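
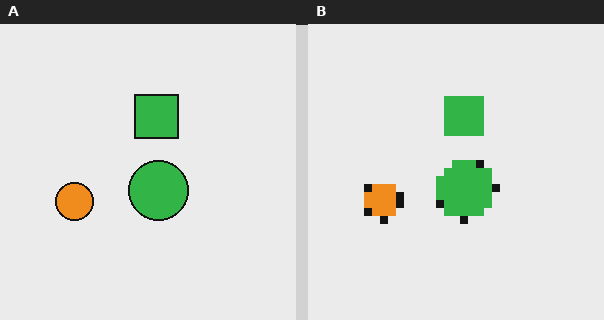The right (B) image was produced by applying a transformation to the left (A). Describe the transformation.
The image was pixelated into visible square blocks.

Shapes are reduced to large square blocks; fine edges and outlines are lost — a downscale-then-upscale (mosaic) effect.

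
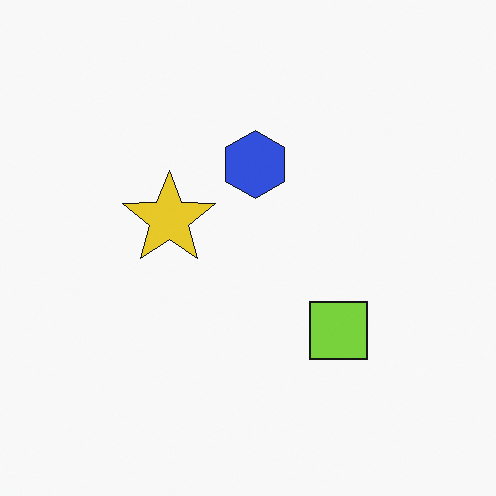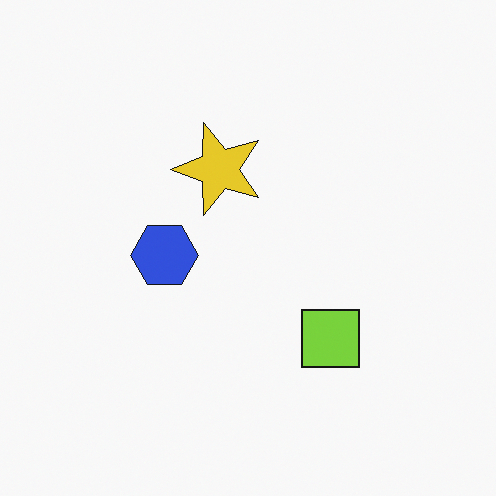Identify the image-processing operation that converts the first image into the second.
Transposed (reflected across the top-left ↔ bottom-right diagonal).

Shapes have swapped their row and column positions — what was in the top-right is now in the bottom-left — a diagonal reflection.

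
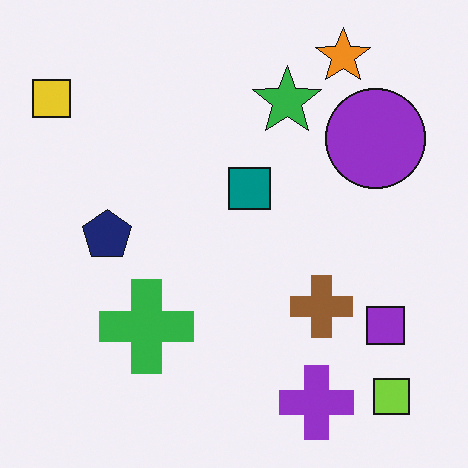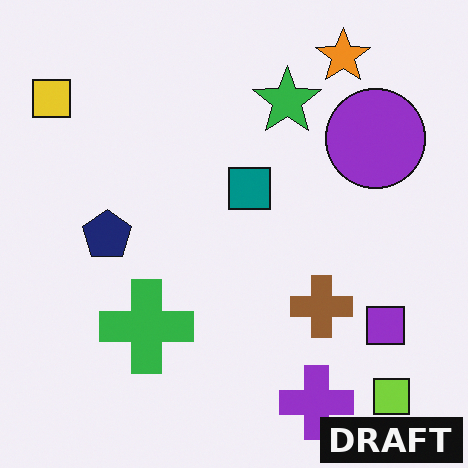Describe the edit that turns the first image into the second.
This is the original image watermarked with the text "DRAFT" in the lower-right corner.

A dark label reading "DRAFT" appears in the lower-right corner.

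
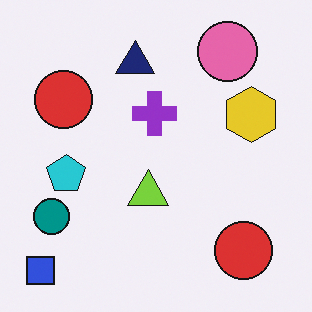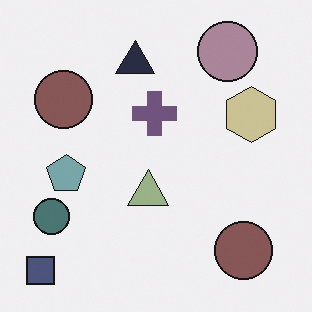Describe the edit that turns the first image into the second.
Heavily desaturated.

All colors are more muted and greyish — a global saturation change.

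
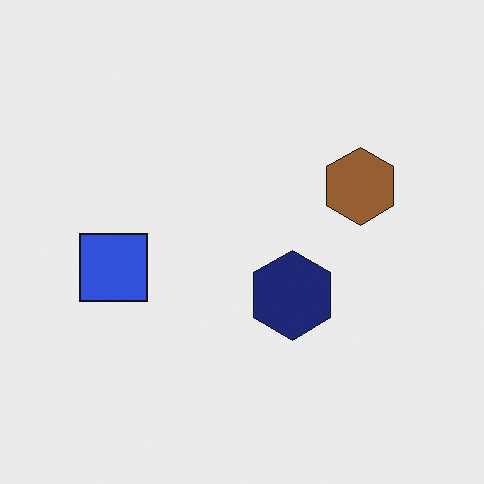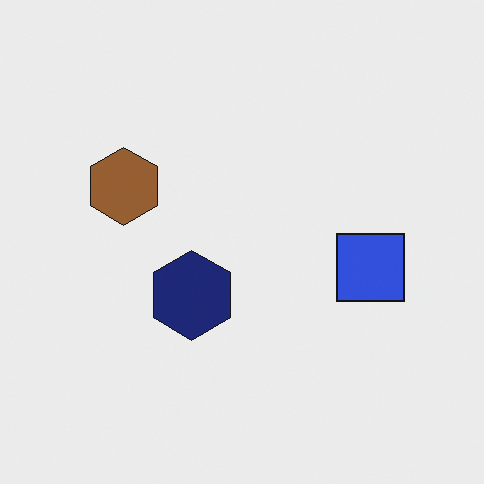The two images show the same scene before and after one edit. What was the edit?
This is the original image flipped horizontally (left ↔ right).

The blue square is in the left of the first image and the right of the second — shapes on opposite sides of the vertical midline have swapped in a mirror flip.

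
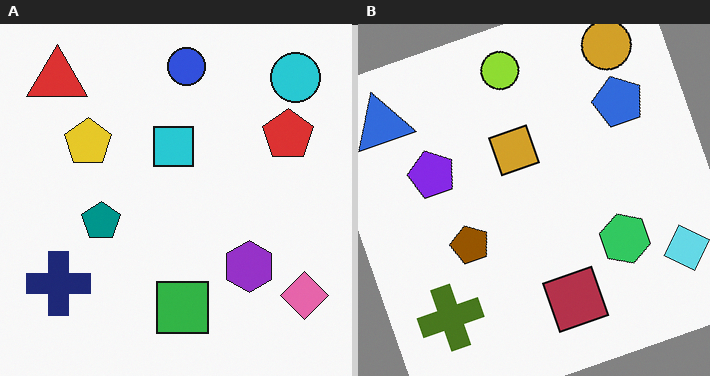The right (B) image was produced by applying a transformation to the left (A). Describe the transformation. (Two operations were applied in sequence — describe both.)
Rotated counter-clockwise by a clearly visible amount, then hue-shifted by a large amount.

Every shape is tilted by the same angle and the image corners show triangular fill wedges — a whole-image rotation by a non-right angle. Every shape's color has rotated by the same amount around the hue wheel — a uniform hue shift.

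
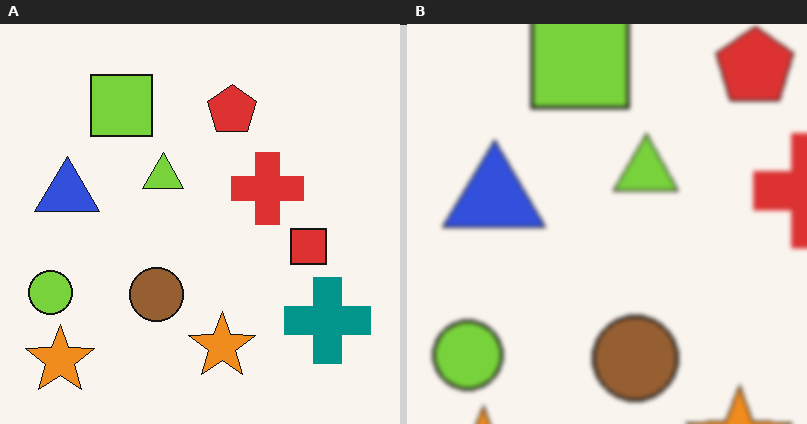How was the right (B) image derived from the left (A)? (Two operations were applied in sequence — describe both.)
The image was given a subtle gaussian blur, then cropped to a modestly smaller region and rescaled.

Shape edges and outlines are uniformly softened across the whole image. The visible shapes are larger and the field of view is narrower; shapes near the original edges may be partly or wholly outside the frame — a crop-and-rescale.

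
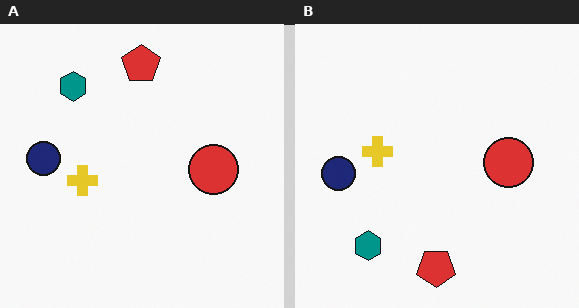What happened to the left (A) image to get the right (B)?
This is the original image flipped vertically (top ↔ bottom).

The red pentagon is in the top of the left (A) image and the bottom of the right (B) — shapes on opposite sides of the horizontal midline have swapped in a mirror flip.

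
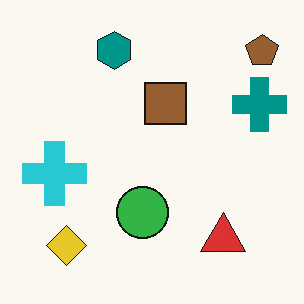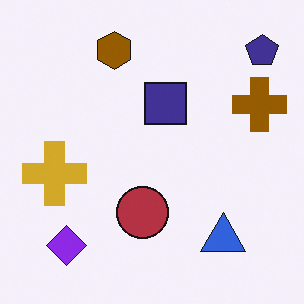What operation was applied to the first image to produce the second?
The image was hue-shifted by a large amount.

Every shape's color has rotated by the same amount around the hue wheel — a uniform hue shift.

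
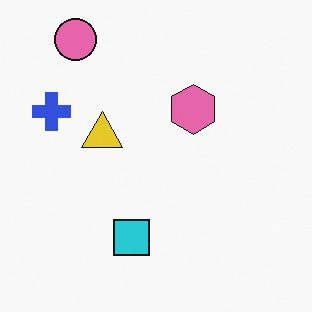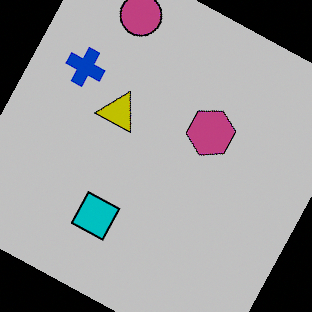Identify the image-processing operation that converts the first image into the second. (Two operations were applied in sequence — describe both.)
The second image is the first rotated clockwise by a clearly visible amount, then aggressively posterized.

Every shape is tilted by the same angle and the image corners show triangular fill wedges — a whole-image rotation by a non-right angle. Each flat color has snapped to a coarser quantized level — most visibly, the near-white background has dropped to a flat grey.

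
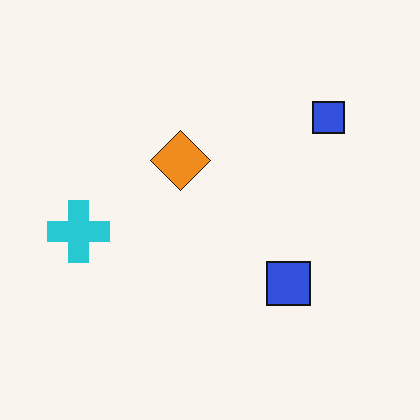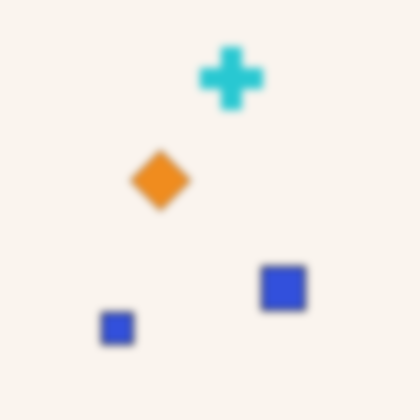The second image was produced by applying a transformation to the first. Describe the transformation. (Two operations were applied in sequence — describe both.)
This is the original image transposed (reflected across the top-left ↔ bottom-right diagonal), then moderately blurred.

Shapes have swapped their row and column positions — what was in the top-right is now in the bottom-left — a diagonal reflection. Shape edges and outlines are uniformly softened across the whole image.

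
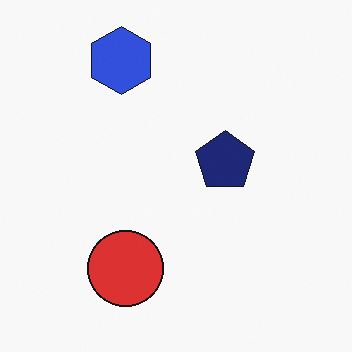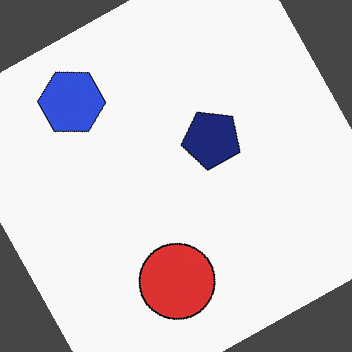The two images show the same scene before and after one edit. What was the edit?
This is the original image rotated counter-clockwise by a moderate amount.

Every shape is tilted by the same angle and the image corners show triangular fill wedges — a whole-image rotation by a non-right angle.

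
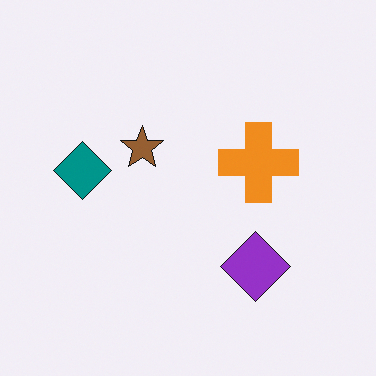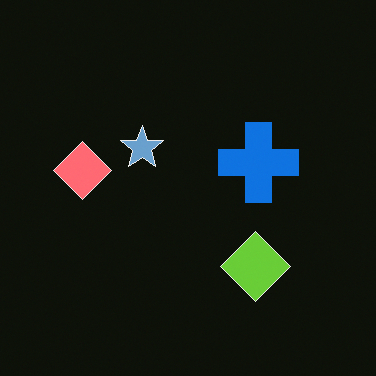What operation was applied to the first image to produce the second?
The image was color-inverted (negative).

The light background has become dark and every shape's color is its complement — a photographic negative.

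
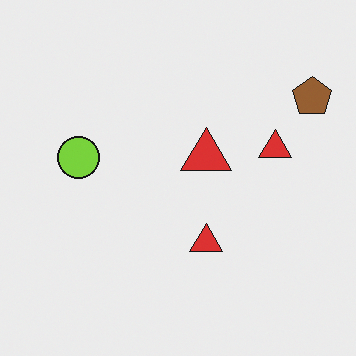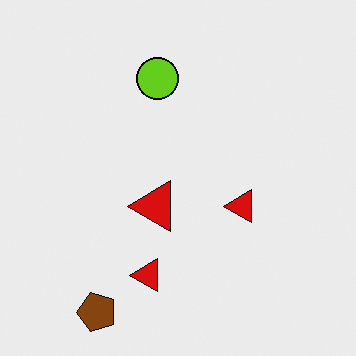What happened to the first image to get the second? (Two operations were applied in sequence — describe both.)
This is the original image given slightly increased contrast, then transposed (reflected across the top-left ↔ bottom-right diagonal).

Tones are pushed away from mid-grey across the whole image — a global contrast change. Shapes have swapped their row and column positions — what was in the top-right is now in the bottom-left — a diagonal reflection.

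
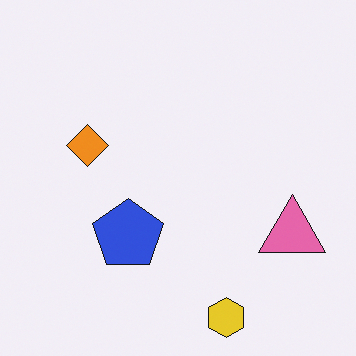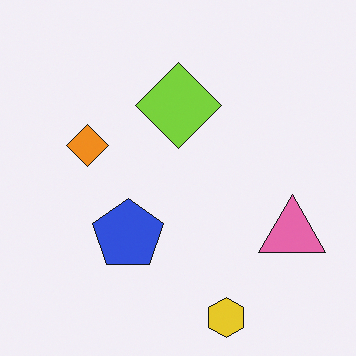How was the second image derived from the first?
The second image is the first overlaid with an additional lime diamond.

A lime diamond appears in the second image that is absent from the first.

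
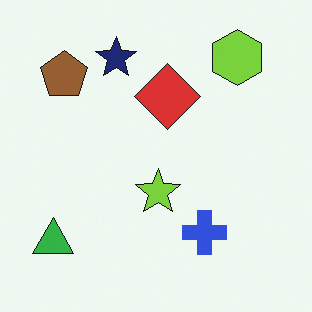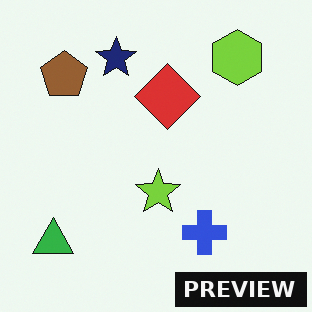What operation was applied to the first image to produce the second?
This is the original image watermarked with the text "PREVIEW" in the lower-right corner.

A dark label reading "PREVIEW" appears in the lower-right corner.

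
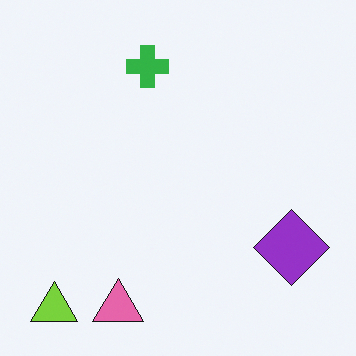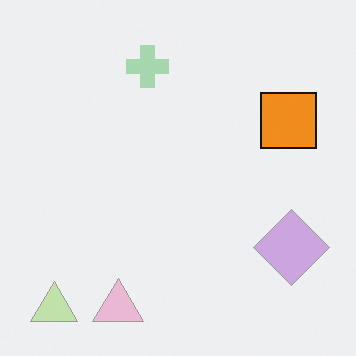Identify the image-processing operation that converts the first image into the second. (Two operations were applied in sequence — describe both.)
The transformation is: given much lower contrast, then overlaid with an additional orange square.

Tones are pushed toward mid-grey across the whole image — a global contrast change. An orange square appears in the second image that is absent from the first.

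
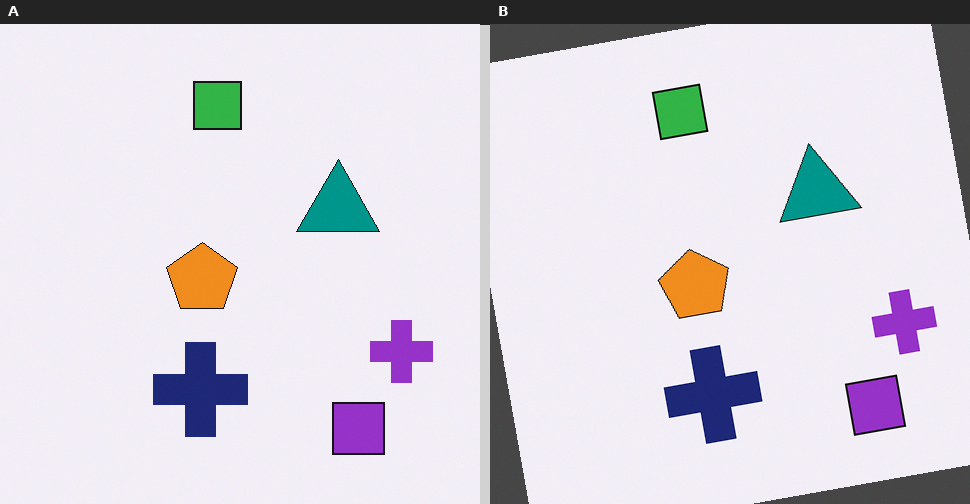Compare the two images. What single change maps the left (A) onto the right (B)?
The transformation is: rotated counter-clockwise by a slight angle.

Every shape is tilted by the same angle and the image corners show triangular fill wedges — a whole-image rotation by a non-right angle.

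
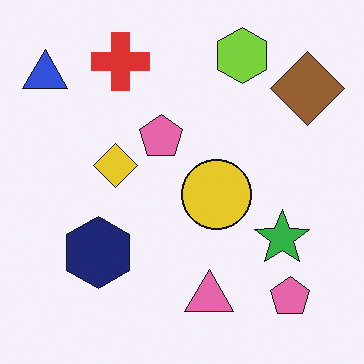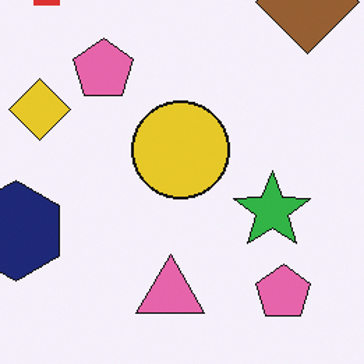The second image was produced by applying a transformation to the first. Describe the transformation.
Cropped to a modestly smaller region and rescaled.

The visible shapes are larger and the field of view is narrower; shapes near the original edges may be partly or wholly outside the frame — a crop-and-rescale.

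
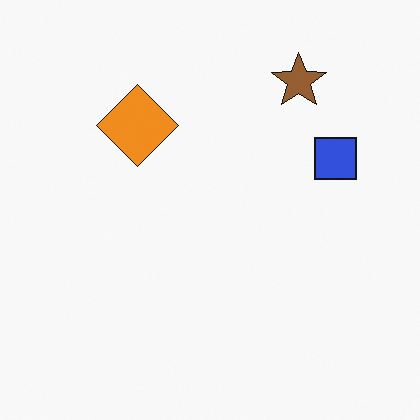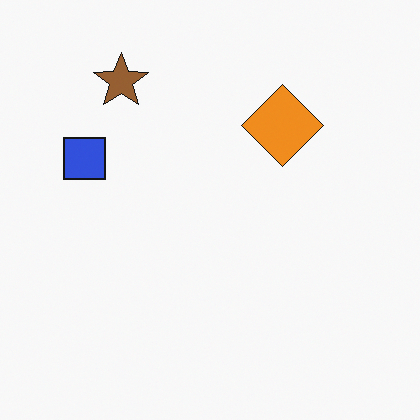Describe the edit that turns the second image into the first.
The image was flipped horizontally (left ↔ right).

The blue square is in the left of the second image and the right of the first — shapes on opposite sides of the vertical midline have swapped in a mirror flip.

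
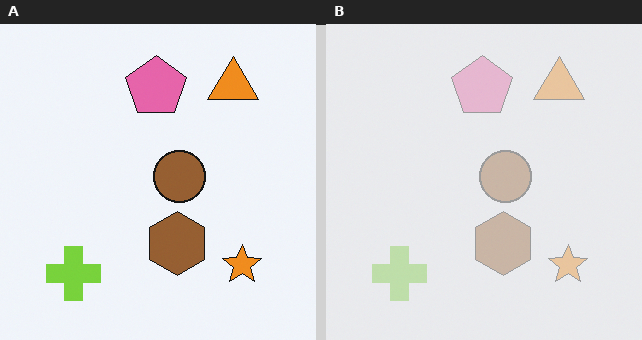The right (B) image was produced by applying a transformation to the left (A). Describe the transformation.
This is the original image given much lower contrast.

Tones are pushed toward mid-grey across the whole image — a global contrast change.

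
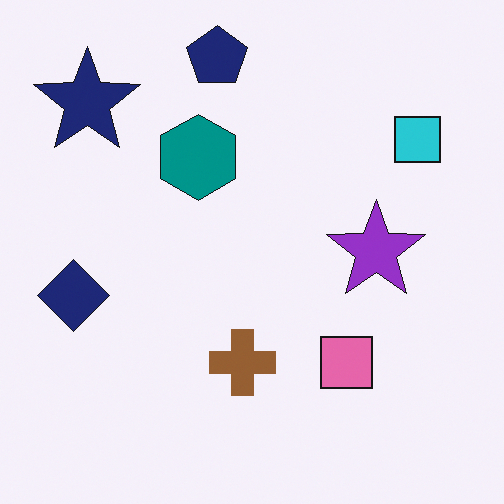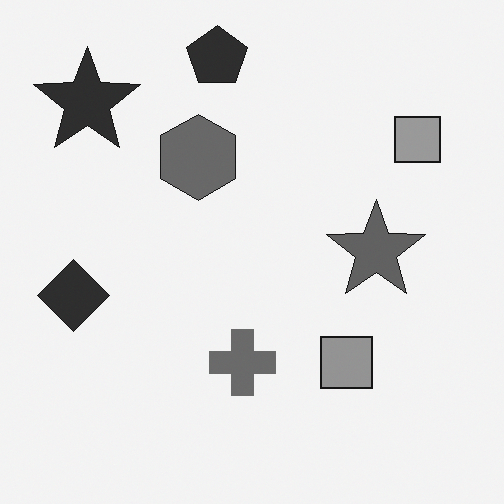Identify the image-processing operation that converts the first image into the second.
Converted to grayscale.

All color is removed — every shape is now a shade of grey.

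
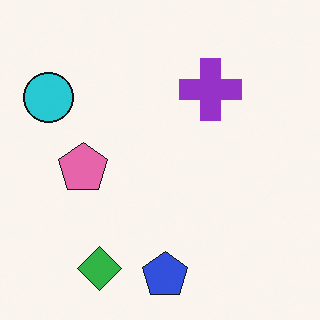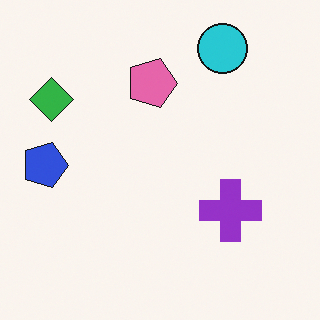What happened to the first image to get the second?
The transformation is: rotated 90° clockwise.

The cyan circle sits in the top-left of the first image and the top-right of the second — consistent with a whole-image 90° clockwise rotation.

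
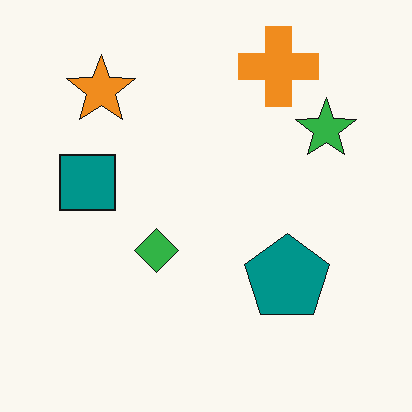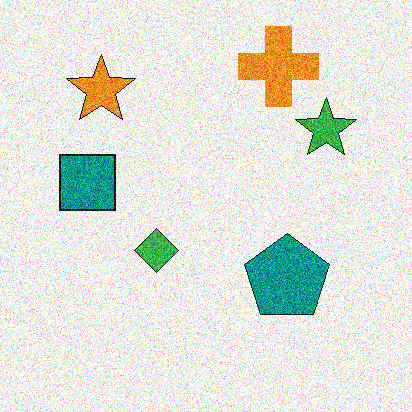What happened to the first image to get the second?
Degraded with heavy additive noise.

Random speckle covers the whole image, including the flat background.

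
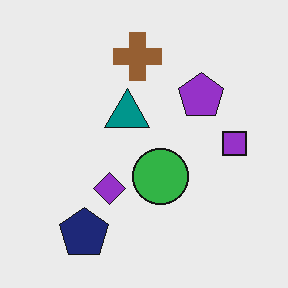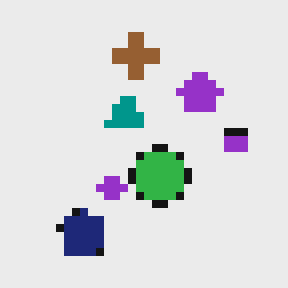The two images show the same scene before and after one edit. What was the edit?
Moderately pixelated.

Shapes are reduced to large square blocks; fine edges and outlines are lost — a downscale-then-upscale (mosaic) effect.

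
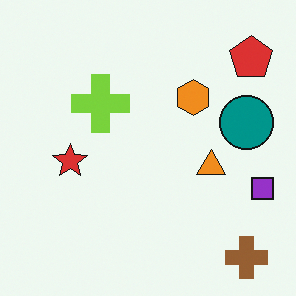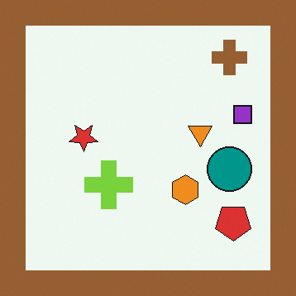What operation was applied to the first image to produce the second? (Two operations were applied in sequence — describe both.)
It was flipped vertically (top ↔ bottom), then framed with a brown border.

The brown cross is in the bottom-right of the first image and the top-right of the second — shapes on opposite sides of the horizontal midline have swapped in a mirror flip. A solid brown frame runs around the edge of the second image, with the content slightly shrunk inside it.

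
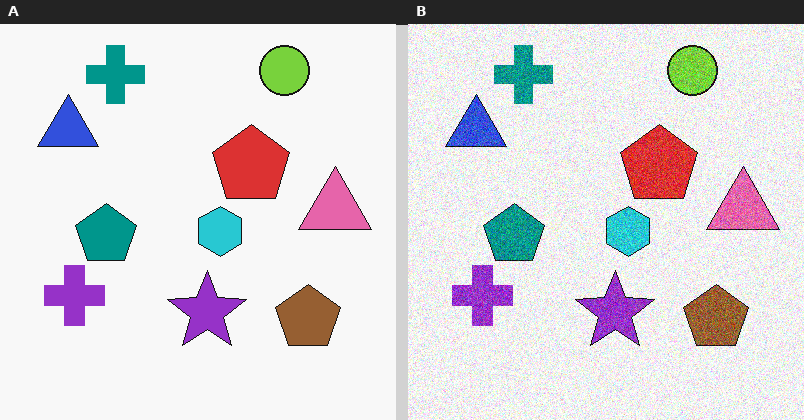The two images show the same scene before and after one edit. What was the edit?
The transformation is: degraded with heavy additive noise.

Random speckle covers the whole image, including the flat background.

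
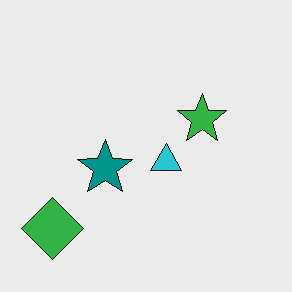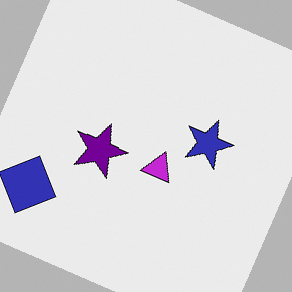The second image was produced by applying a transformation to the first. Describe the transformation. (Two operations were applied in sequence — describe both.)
It was hue-shifted by a moderate amount, then rotated clockwise by a moderate amount.

Every shape's color has rotated by the same amount around the hue wheel — a uniform hue shift. Every shape is tilted by the same angle and the image corners show triangular fill wedges — a whole-image rotation by a non-right angle.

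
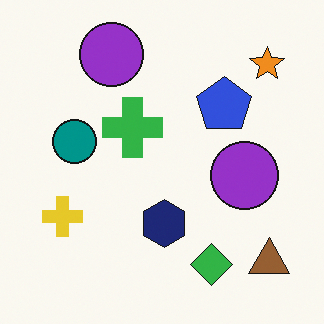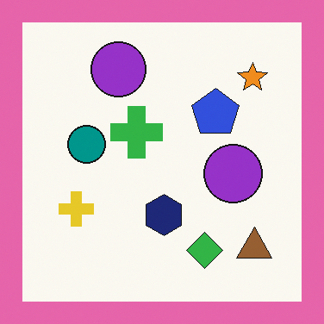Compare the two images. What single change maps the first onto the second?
It was framed with a pink border.

A solid pink frame runs around the edge of the second image, with the content slightly shrunk inside it.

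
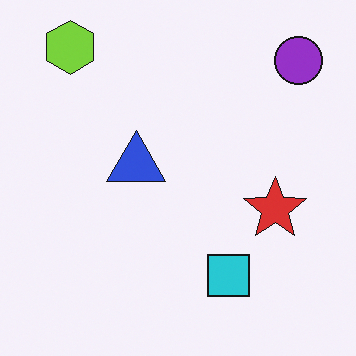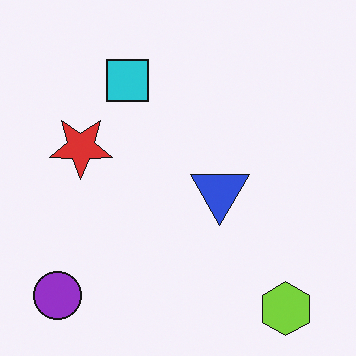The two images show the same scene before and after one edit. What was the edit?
This is the original image rotated 180°.

The lime hexagon sits in the top-left of the first image and the bottom-right of the second — consistent with a whole-image 180° rotation.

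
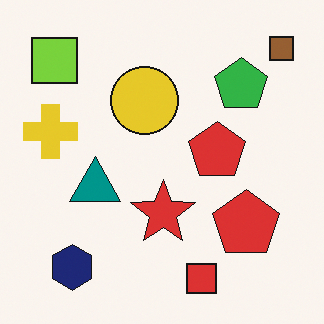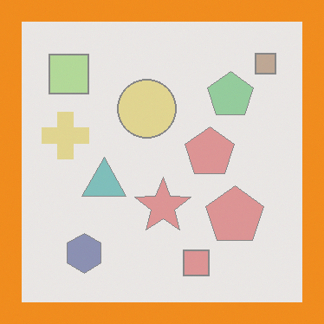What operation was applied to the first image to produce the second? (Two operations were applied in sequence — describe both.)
The image was given much lower contrast, then framed with a orange border.

Tones are pushed toward mid-grey across the whole image — a global contrast change. A solid orange frame runs around the edge of the second image, with the content slightly shrunk inside it.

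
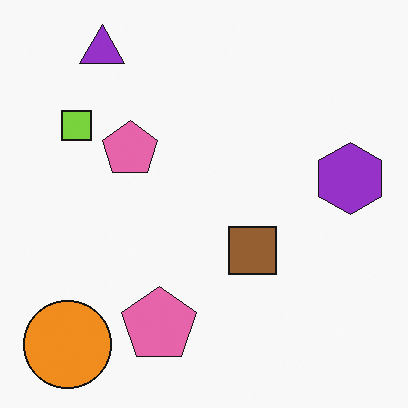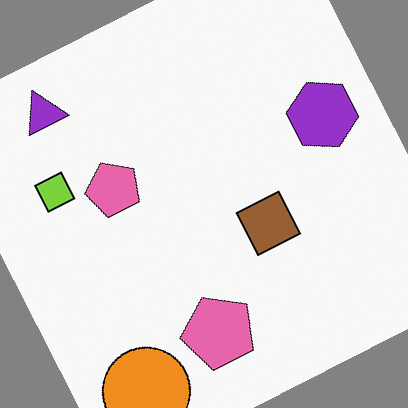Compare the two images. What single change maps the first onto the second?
The second image is the first rotated counter-clockwise by a moderate amount.

Every shape is tilted by the same angle and the image corners show triangular fill wedges — a whole-image rotation by a non-right angle.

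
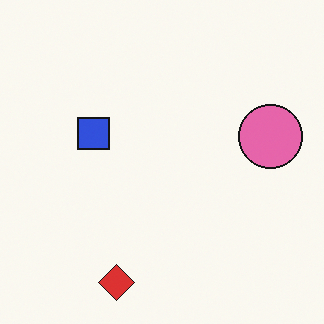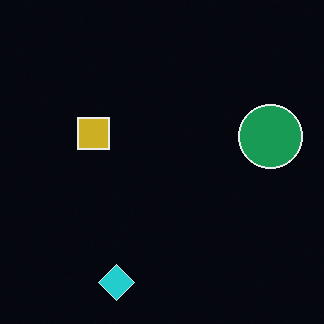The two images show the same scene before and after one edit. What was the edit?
The transformation is: color-inverted (negative).

The light background has become dark and every shape's color is its complement — a photographic negative.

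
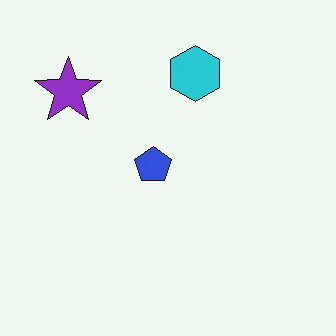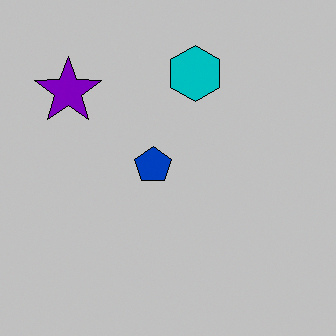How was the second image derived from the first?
The image was heavily posterized to just a handful of flat colors.

Each flat color has snapped to a coarser quantized level — most visibly, the near-white background has dropped to a flat grey.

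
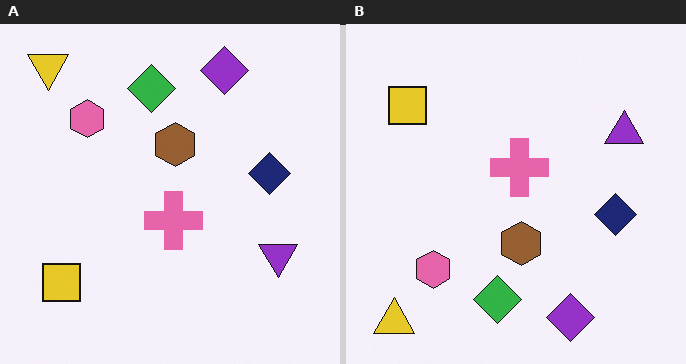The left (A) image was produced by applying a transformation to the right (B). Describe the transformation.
Flipped vertically (top ↔ bottom).

The yellow triangle is in the bottom-left of the right (B) image and the top-left of the left (A) — shapes on opposite sides of the horizontal midline have swapped in a mirror flip.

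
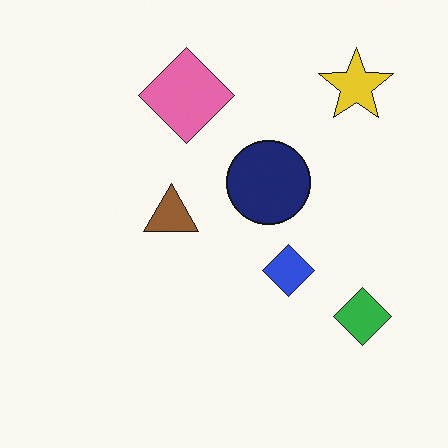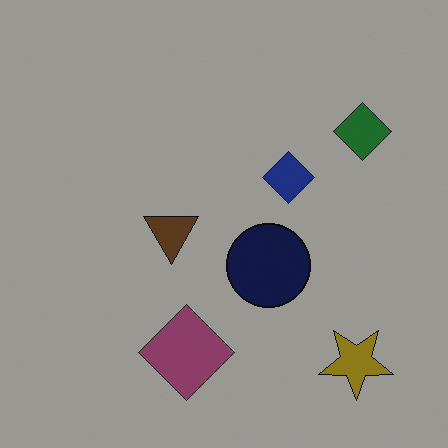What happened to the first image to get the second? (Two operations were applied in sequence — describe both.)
The image was darkened a lot, then flipped vertically (top ↔ bottom).

Every pixel — background and shapes alike — is uniformly darkened. The yellow star is in the top-right of the first image and the bottom-right of the second — shapes on opposite sides of the horizontal midline have swapped in a mirror flip.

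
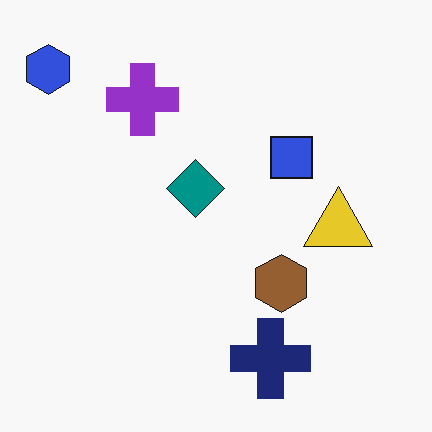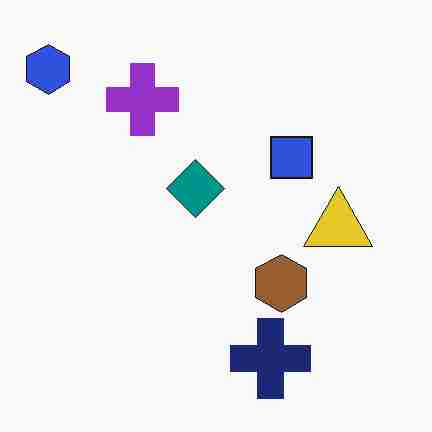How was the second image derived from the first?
Degraded with heavy JPEG compression.

Blocky 8×8 compression artifacts appear around shape edges and the flat background shows ringing — characteristic JPEG degradation.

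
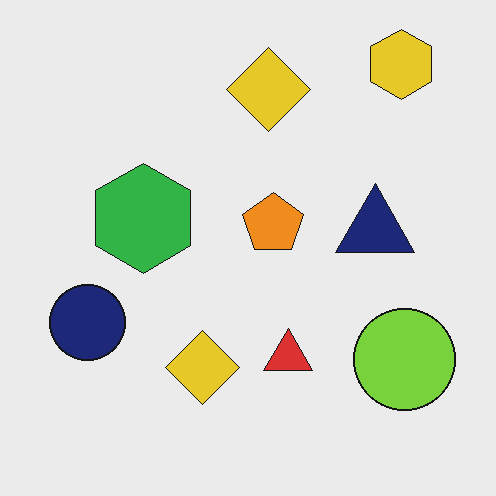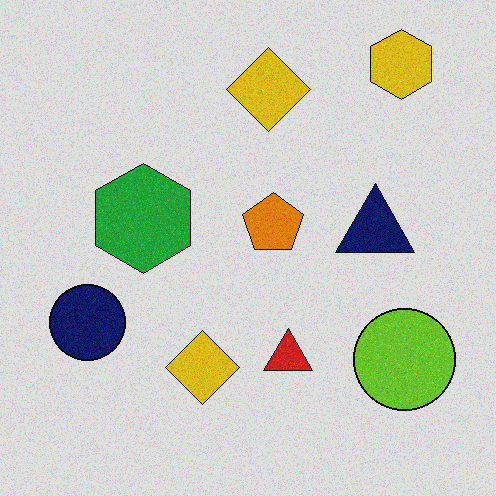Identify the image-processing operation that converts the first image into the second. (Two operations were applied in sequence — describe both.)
The transformation is: degraded with light additive noise, then posterized to a reduced palette.

Random speckle covers the whole image, including the flat background. Each flat color has snapped to a coarser quantized level — most visibly, the near-white background has dropped to a flat grey.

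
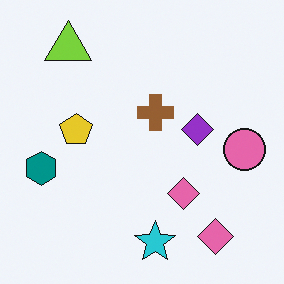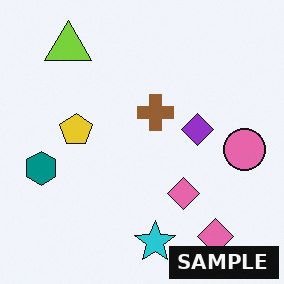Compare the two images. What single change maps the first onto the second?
Watermarked with the text "SAMPLE" in the lower-right corner.

A dark label reading "SAMPLE" appears in the lower-right corner.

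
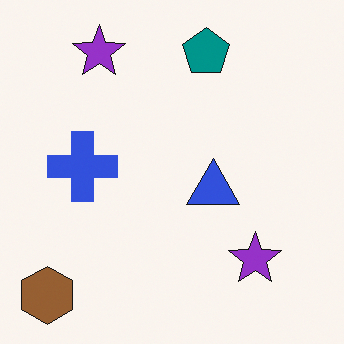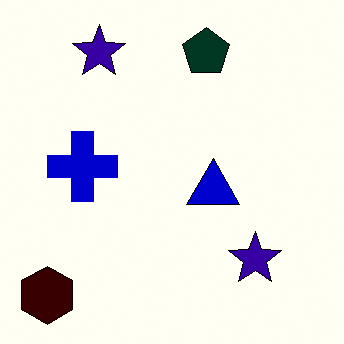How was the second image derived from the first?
It was given much higher contrast.

Tones are pushed away from mid-grey across the whole image — a global contrast change.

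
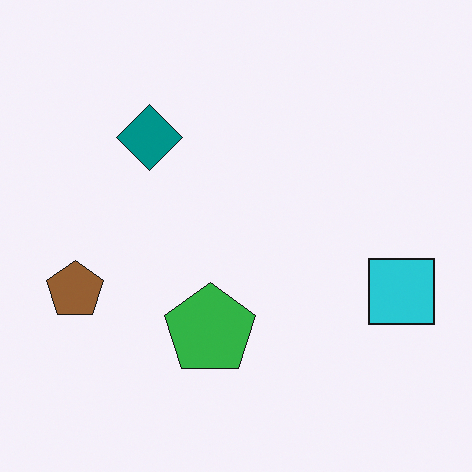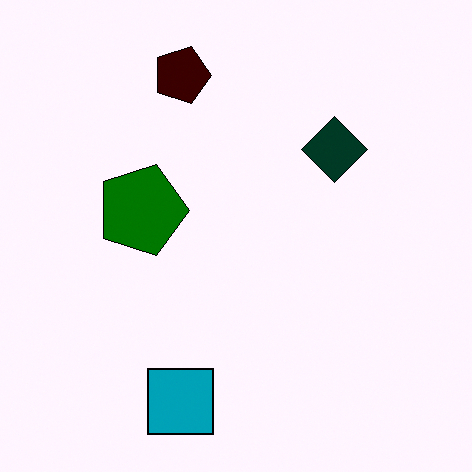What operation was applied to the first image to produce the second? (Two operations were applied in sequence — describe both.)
The second image is the first rotated 90° clockwise, then boosted in contrast.

The cyan square sits in the right of the first image and the bottom of the second — consistent with a whole-image 90° clockwise rotation. Tones are pushed away from mid-grey across the whole image — a global contrast change.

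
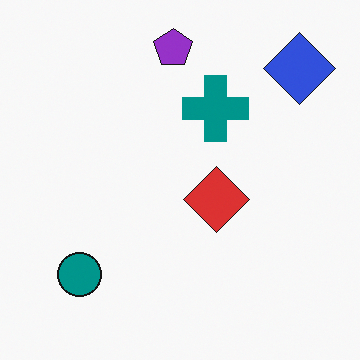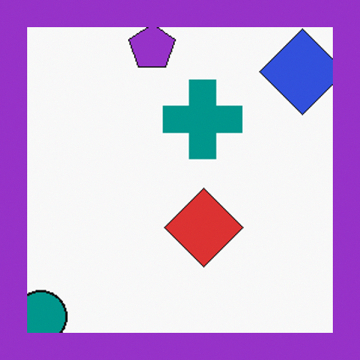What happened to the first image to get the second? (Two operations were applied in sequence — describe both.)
The second image is the first cropped to a modestly smaller region and rescaled, then framed with a purple border.

The visible shapes are larger and the field of view is narrower; shapes near the original edges may be partly or wholly outside the frame — a crop-and-rescale. A solid purple frame runs around the edge of the second image, with the content slightly shrunk inside it.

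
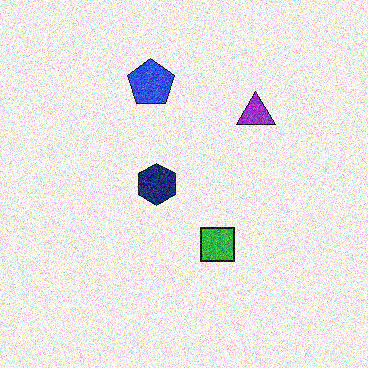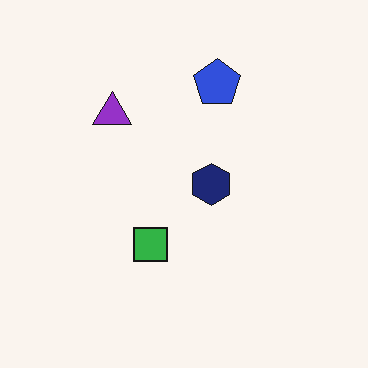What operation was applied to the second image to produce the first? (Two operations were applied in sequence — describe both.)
The image was flipped horizontally (left ↔ right), then degraded with strong gaussian noise.

The purple triangle is in the top-left of the second image and the top-right of the first — shapes on opposite sides of the vertical midline have swapped in a mirror flip. Random speckle covers the whole image, including the flat background.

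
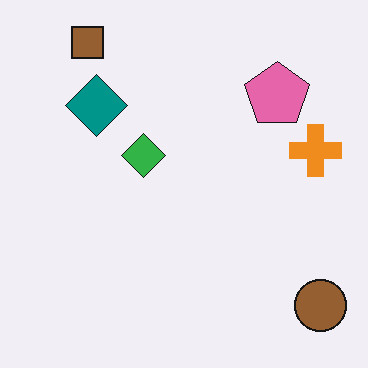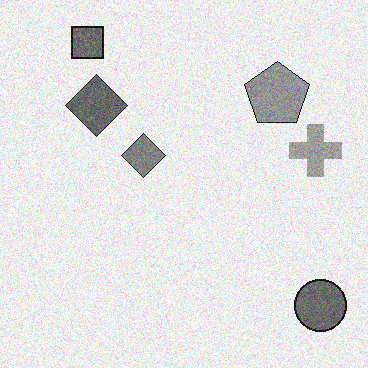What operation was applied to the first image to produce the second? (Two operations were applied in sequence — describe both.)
It was converted to grayscale, then degraded with visible gaussian noise.

All color is removed — every shape is now a shade of grey. Random speckle covers the whole image, including the flat background.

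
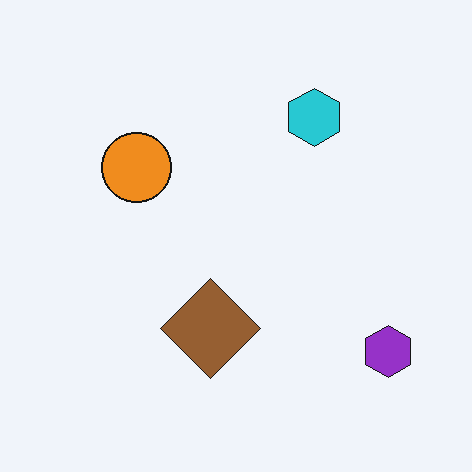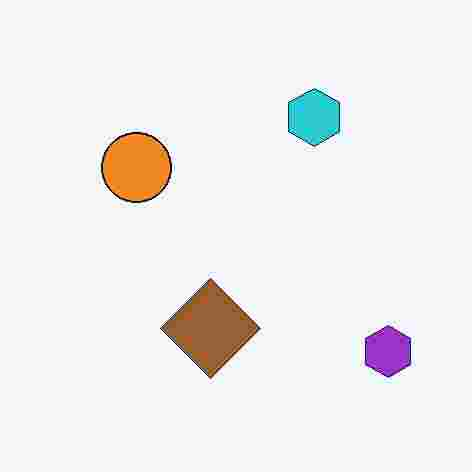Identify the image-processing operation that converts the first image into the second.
Degraded with heavy JPEG compression.

Blocky 8×8 compression artifacts appear around shape edges and the flat background shows ringing — characteristic JPEG degradation.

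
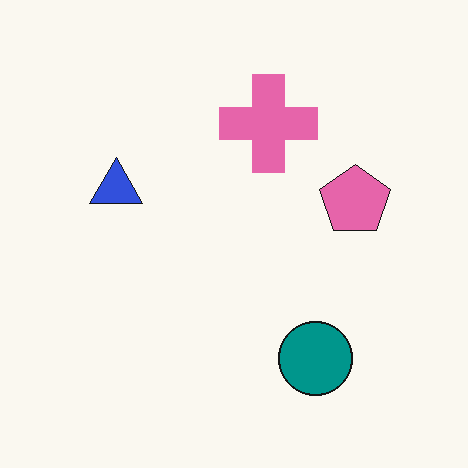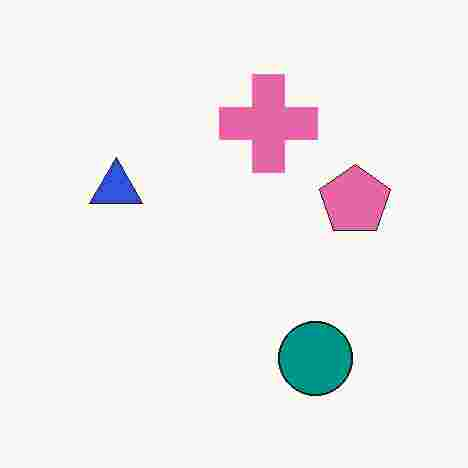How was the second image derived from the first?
This is the original image heavily JPEG-compressed with obvious blocking artifacts.

Blocky 8×8 compression artifacts appear around shape edges and the flat background shows ringing — characteristic JPEG degradation.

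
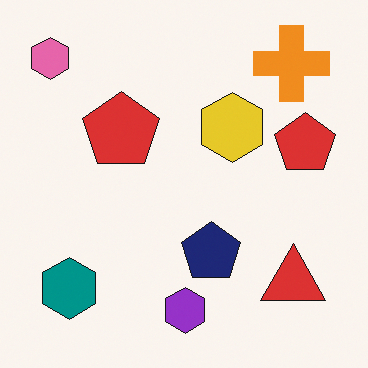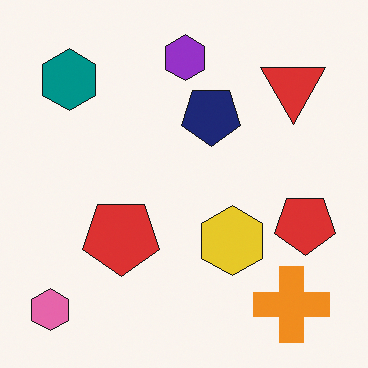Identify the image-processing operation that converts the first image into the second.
The transformation is: flipped vertically (top ↔ bottom).

The pink hexagon is in the top-left of the first image and the bottom-left of the second — shapes on opposite sides of the horizontal midline have swapped in a mirror flip.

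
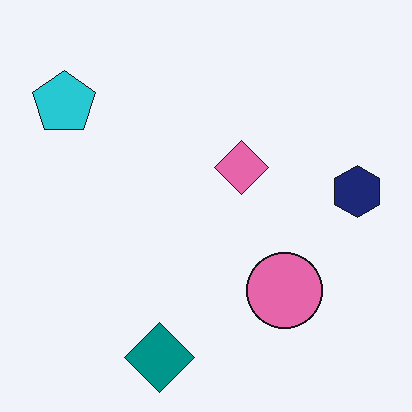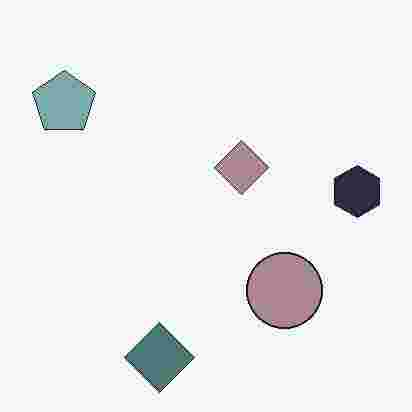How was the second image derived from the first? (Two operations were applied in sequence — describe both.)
Made much more muted (saturation change), then heavily JPEG-compressed with obvious blocking artifacts.

All colors are more muted and greyish — a global saturation change. Blocky 8×8 compression artifacts appear around shape edges and the flat background shows ringing — characteristic JPEG degradation.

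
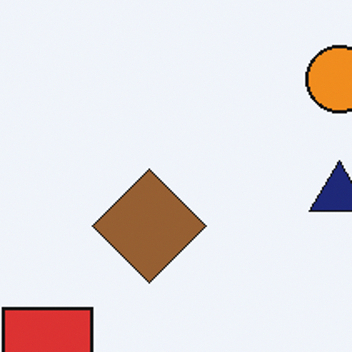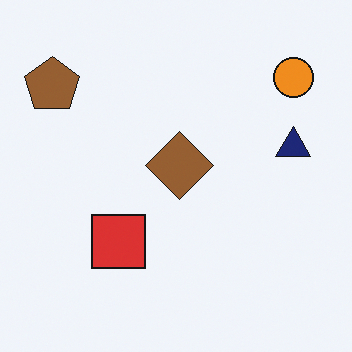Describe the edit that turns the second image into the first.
The image was cropped tightly and scaled back up.

The visible shapes are larger and the field of view is narrower; shapes near the original edges may be partly or wholly outside the frame — a crop-and-rescale.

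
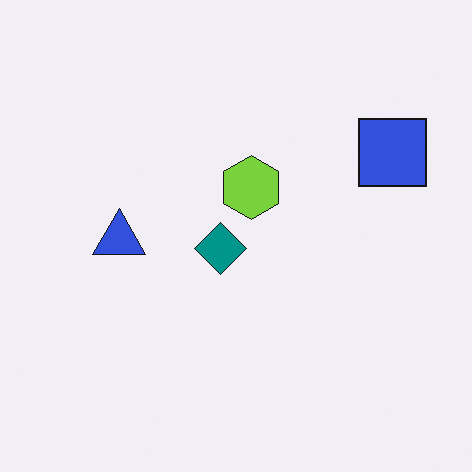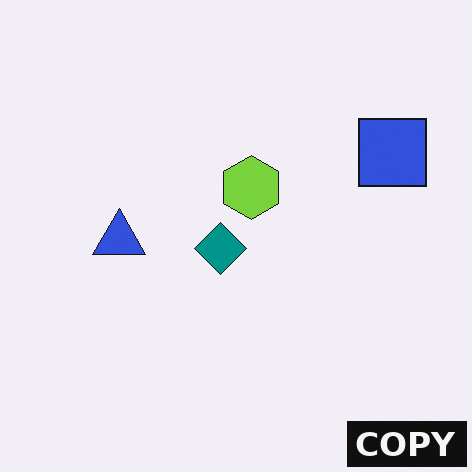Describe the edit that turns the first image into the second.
The transformation is: watermarked with the text "COPY" in the lower-right corner.

A dark label reading "COPY" appears in the lower-right corner.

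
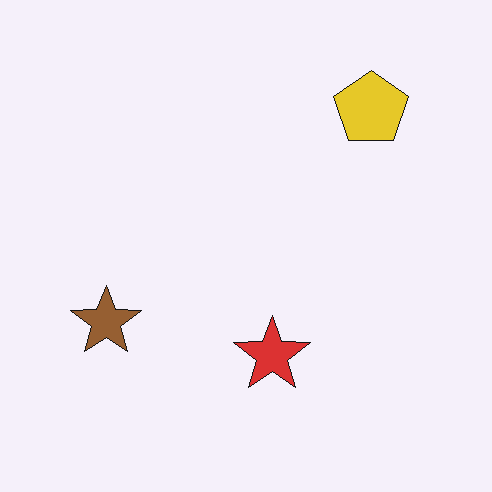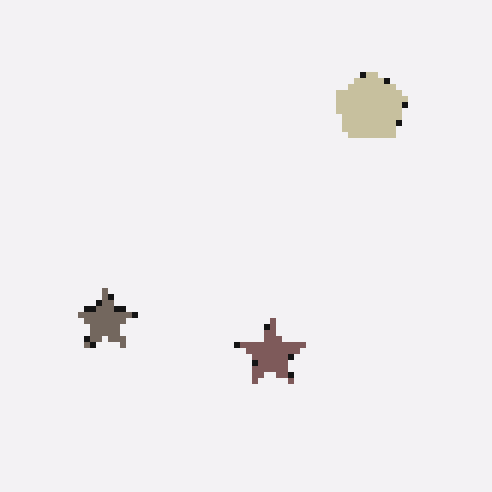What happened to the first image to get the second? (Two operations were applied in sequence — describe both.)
It was made much more muted (saturation change), then moderately pixelated.

All colors are more muted and greyish — a global saturation change. Shapes are reduced to large square blocks; fine edges and outlines are lost — a downscale-then-upscale (mosaic) effect.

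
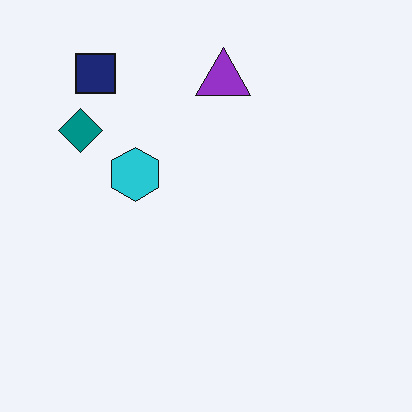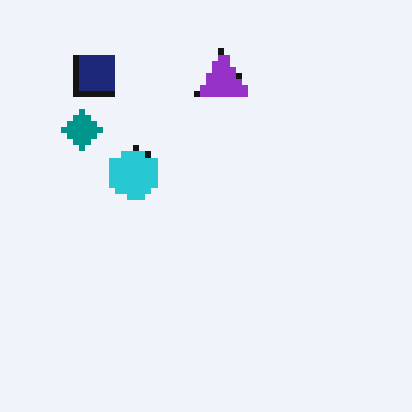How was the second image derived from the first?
The second image is the first moderately pixelated.

Shapes are reduced to large square blocks; fine edges and outlines are lost — a downscale-then-upscale (mosaic) effect.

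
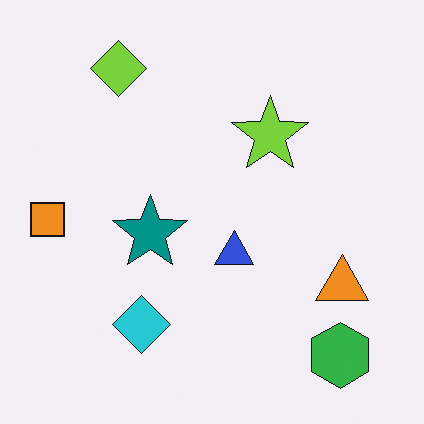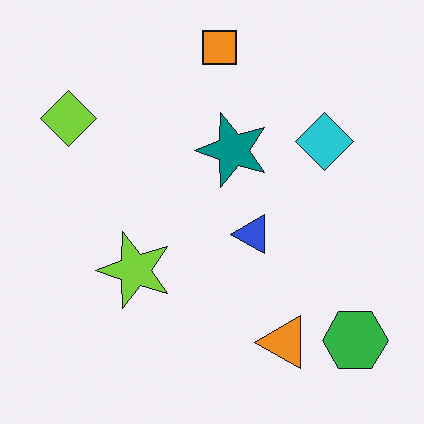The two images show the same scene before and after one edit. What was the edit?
This is the original image transposed (reflected across the top-left ↔ bottom-right diagonal).

Shapes have swapped their row and column positions — what was in the top-right is now in the bottom-left — a diagonal reflection.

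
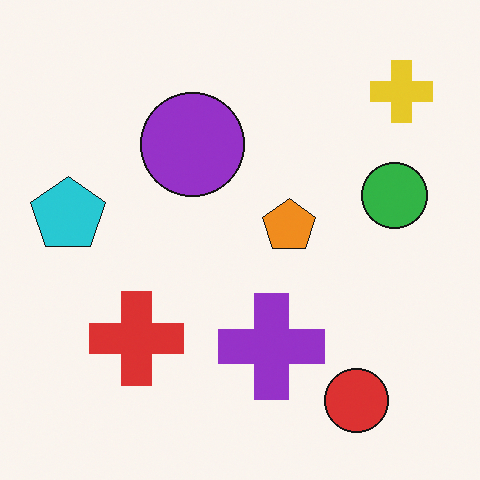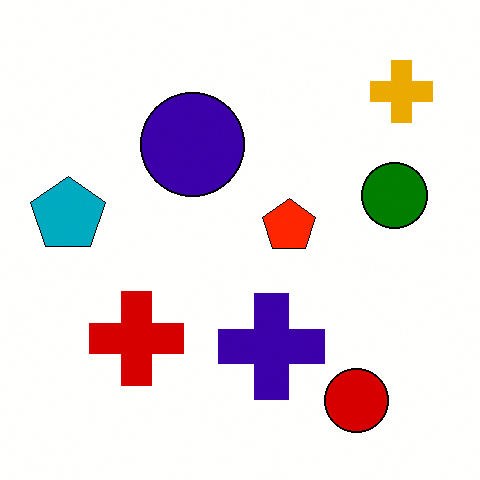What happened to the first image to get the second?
This is the original image boosted in contrast.

Tones are pushed away from mid-grey across the whole image — a global contrast change.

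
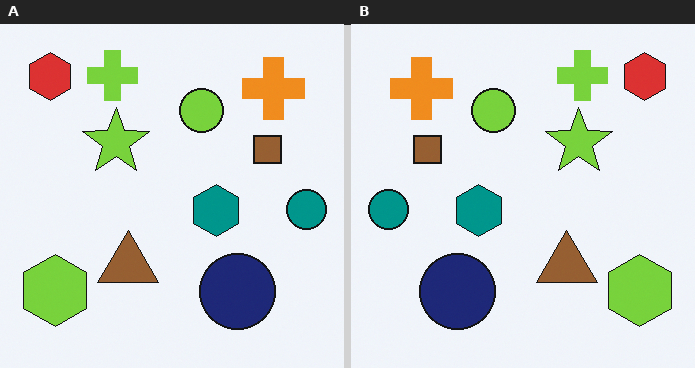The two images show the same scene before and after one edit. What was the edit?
Flipped horizontally (left ↔ right).

The teal circle is in the right of the left (A) image and the left of the right (B) — shapes on opposite sides of the vertical midline have swapped in a mirror flip.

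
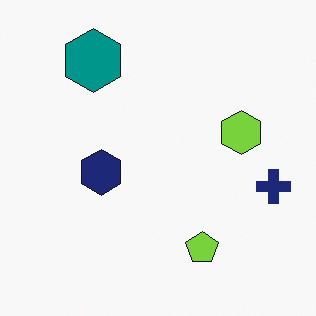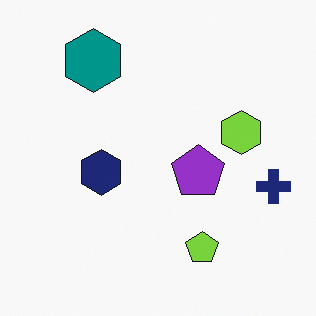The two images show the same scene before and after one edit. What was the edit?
This is the original image overlaid with an additional purple pentagon.

A purple pentagon appears in the second image that is absent from the first.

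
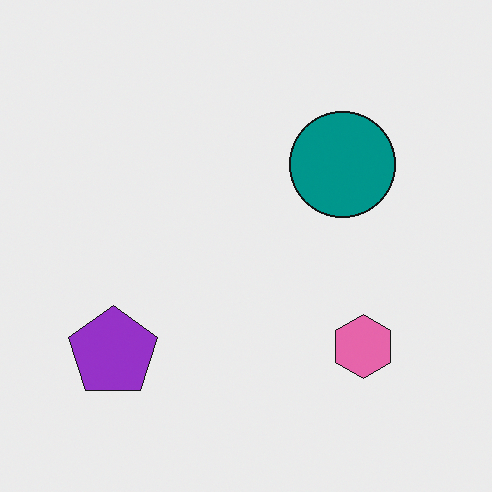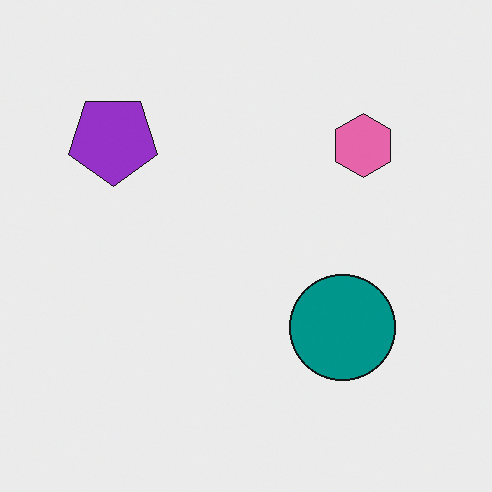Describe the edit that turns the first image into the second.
The second image is the first flipped vertically (top ↔ bottom).

The purple pentagon is in the bottom-left of the first image and the top-left of the second — shapes on opposite sides of the horizontal midline have swapped in a mirror flip.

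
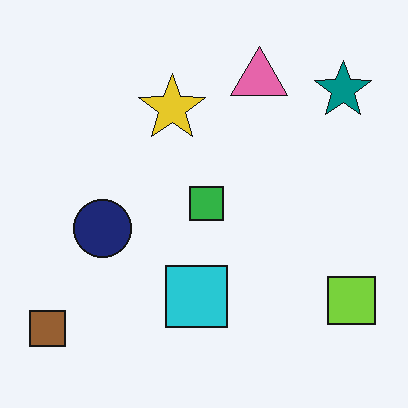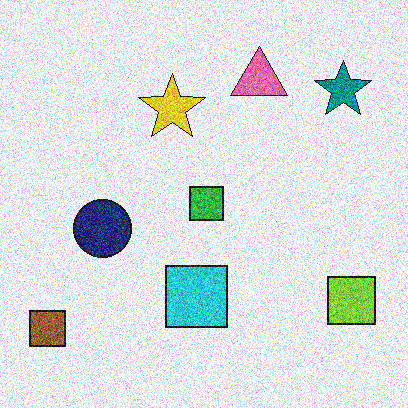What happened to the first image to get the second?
The transformation is: degraded with heavy additive noise.

Random speckle covers the whole image, including the flat background.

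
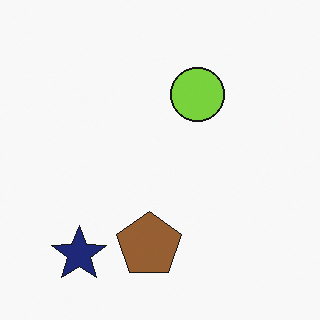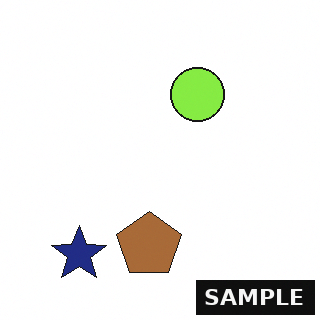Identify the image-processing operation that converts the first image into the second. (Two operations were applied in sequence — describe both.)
Slightly brightened, then watermarked with the text "SAMPLE" in the lower-right corner.

Every pixel — background and shapes alike — is uniformly brightened. A dark label reading "SAMPLE" appears in the lower-right corner.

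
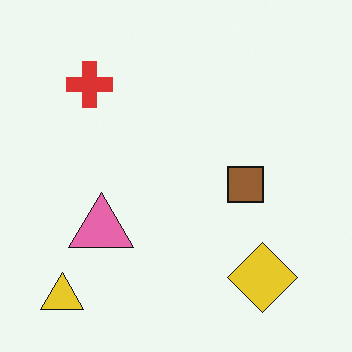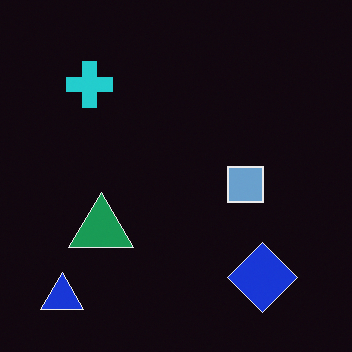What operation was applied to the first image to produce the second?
This is the original image color-inverted (negative).

The light background has become dark and every shape's color is its complement — a photographic negative.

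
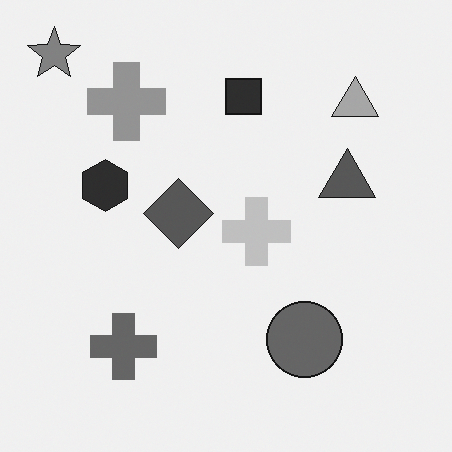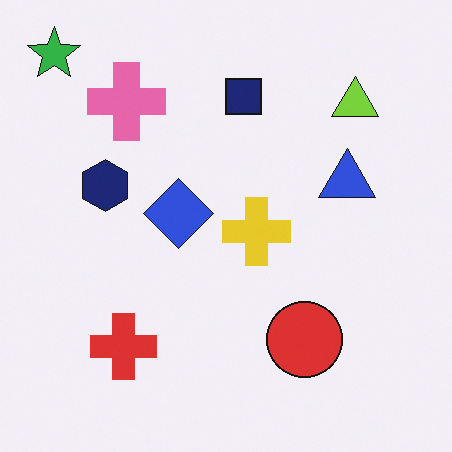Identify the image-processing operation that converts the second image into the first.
It was converted to grayscale.

All color is removed — every shape is now a shade of grey.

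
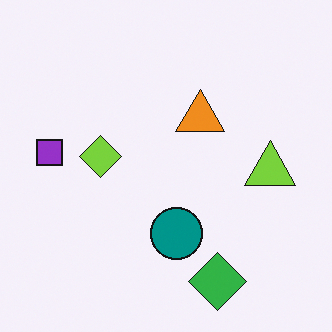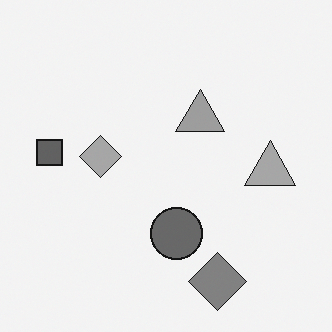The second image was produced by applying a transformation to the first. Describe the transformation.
The second image is the first converted to grayscale.

All color is removed — every shape is now a shade of grey.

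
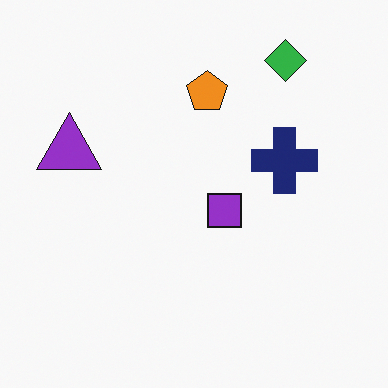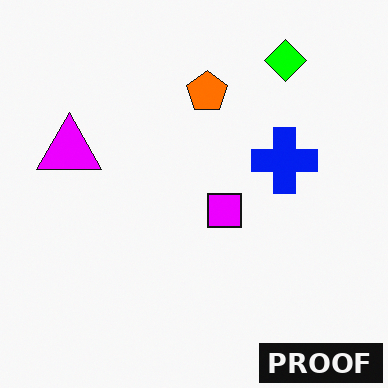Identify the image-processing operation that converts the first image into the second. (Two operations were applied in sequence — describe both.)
Made much more vivid (saturation change), then watermarked with the text "PROOF" in the lower-right corner.

All colors are more vivid — a global saturation change. A dark label reading "PROOF" appears in the lower-right corner.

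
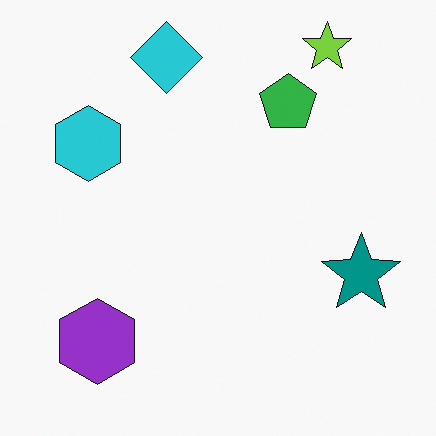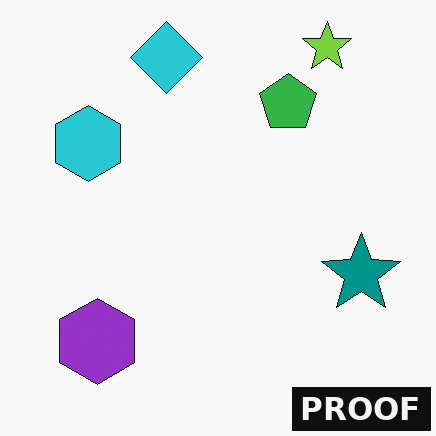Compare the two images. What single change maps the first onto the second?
It was watermarked with the text "PROOF" in the lower-right corner.

A dark label reading "PROOF" appears in the lower-right corner.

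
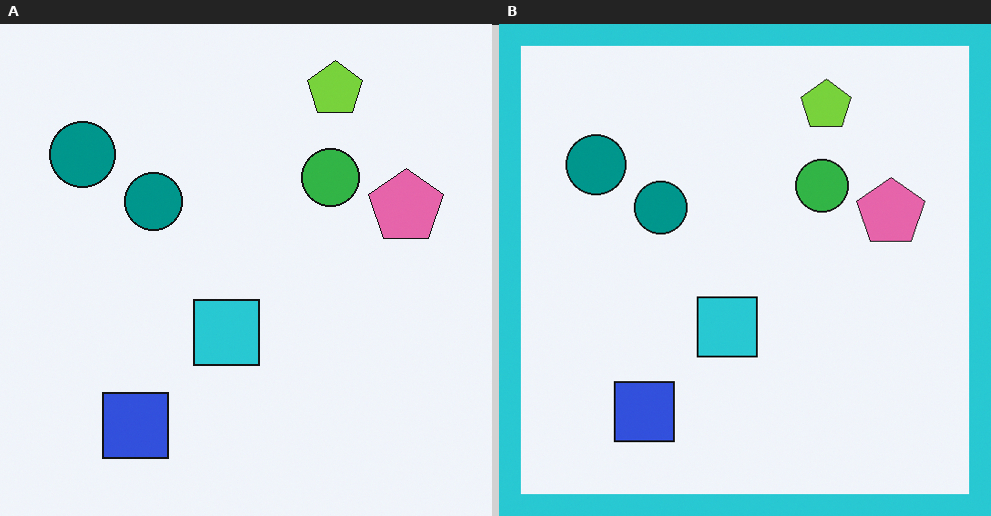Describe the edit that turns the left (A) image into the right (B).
This is the original image framed with a cyan border.

A solid cyan frame runs around the edge of the right (B) image, with the content slightly shrunk inside it.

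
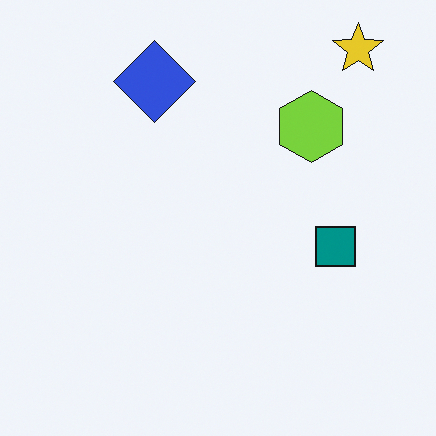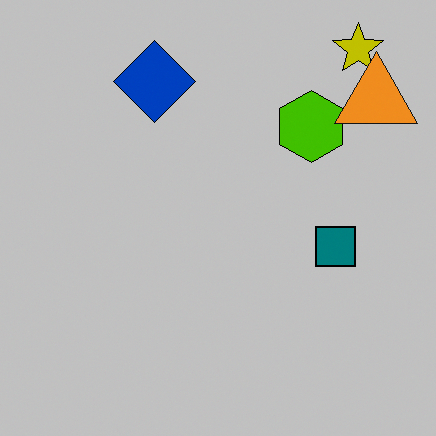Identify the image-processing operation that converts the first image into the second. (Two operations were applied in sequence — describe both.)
Aggressively posterized, then overlaid with an additional orange triangle.

Each flat color has snapped to a coarser quantized level — most visibly, the near-white background has dropped to a flat grey. An orange triangle appears in the second image that is absent from the first.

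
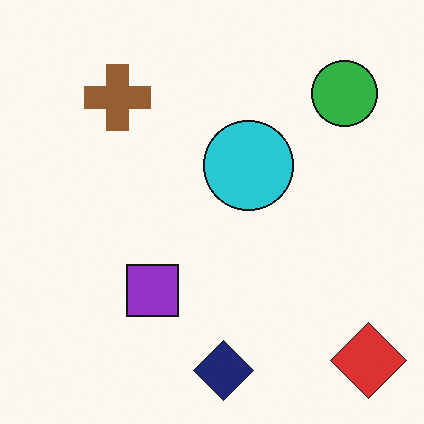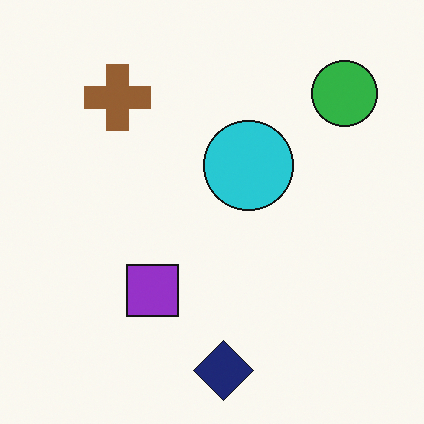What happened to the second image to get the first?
The first image is the second overlaid with an additional red diamond.

A red diamond appears in the first image that is absent from the second.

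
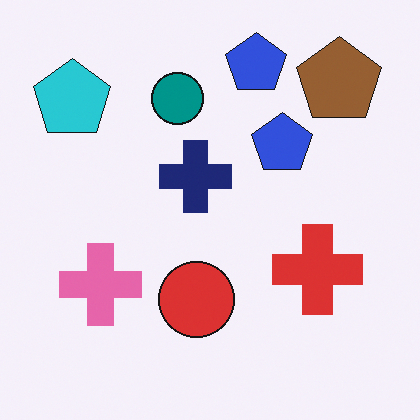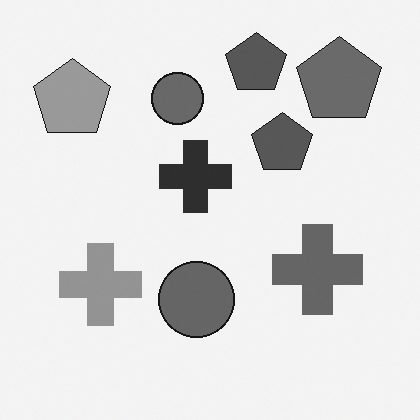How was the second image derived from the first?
It was converted to grayscale.

All color is removed — every shape is now a shade of grey.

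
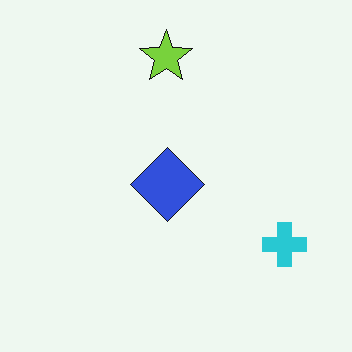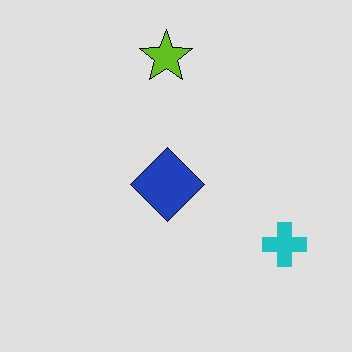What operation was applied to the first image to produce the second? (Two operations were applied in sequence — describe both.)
Moderately posterized, then JPEG-compressed with visible artifacts.

Each flat color has snapped to a coarser quantized level — most visibly, the near-white background has dropped to a flat grey. Blocky 8×8 compression artifacts appear around shape edges and the flat background shows ringing — characteristic JPEG degradation.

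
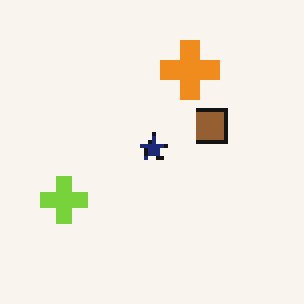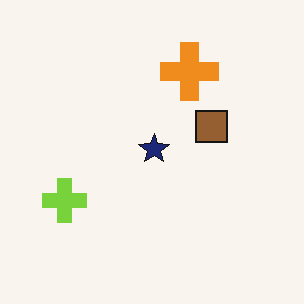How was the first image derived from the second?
The image was mildly pixelated.

Shapes are reduced to large square blocks; fine edges and outlines are lost — a downscale-then-upscale (mosaic) effect.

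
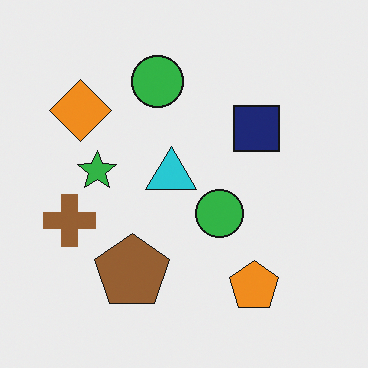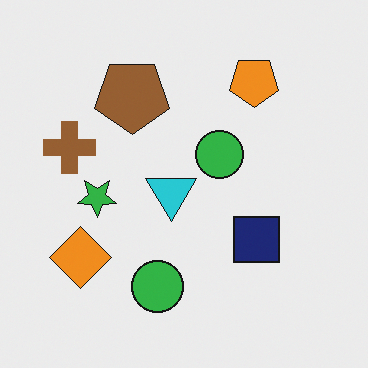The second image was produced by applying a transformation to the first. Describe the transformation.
The second image is the first flipped vertically (top ↔ bottom).

The orange pentagon is in the bottom-right of the first image and the top-right of the second — shapes on opposite sides of the horizontal midline have swapped in a mirror flip.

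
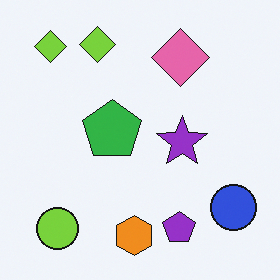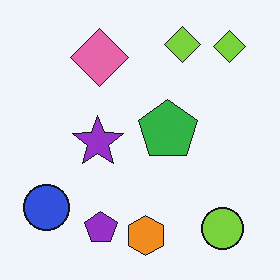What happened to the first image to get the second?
It was flipped horizontally (left ↔ right).

The blue circle is in the bottom-right of the first image and the bottom-left of the second — shapes on opposite sides of the vertical midline have swapped in a mirror flip.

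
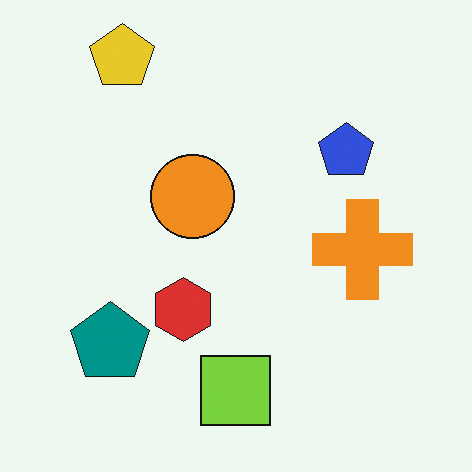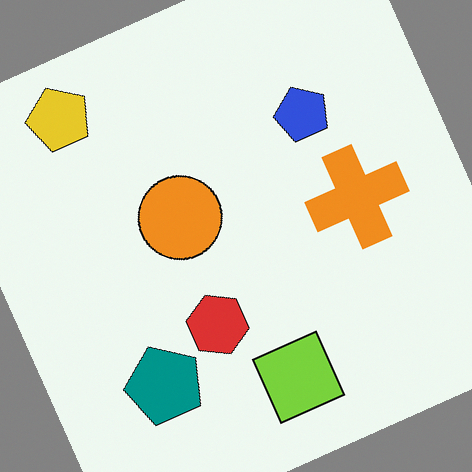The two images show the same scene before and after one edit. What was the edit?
This is the original image rotated counter-clockwise by a clearly visible amount.

Every shape is tilted by the same angle and the image corners show triangular fill wedges — a whole-image rotation by a non-right angle.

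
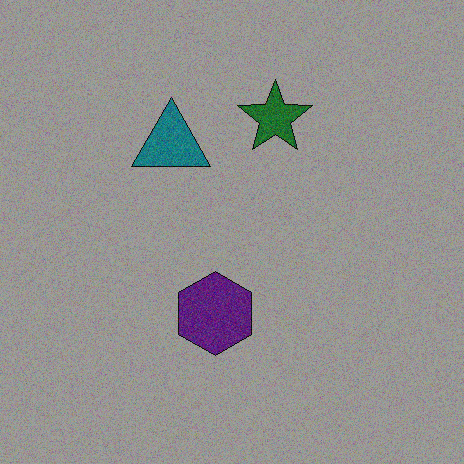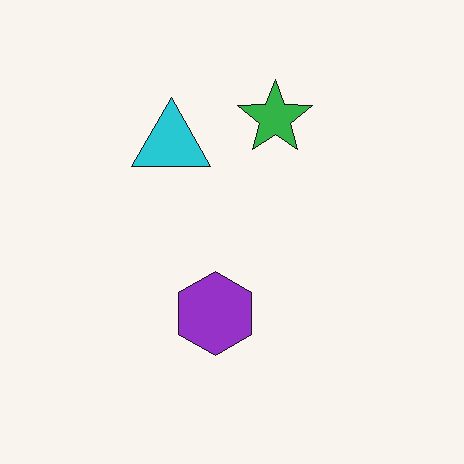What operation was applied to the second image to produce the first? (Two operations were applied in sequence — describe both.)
The first image is the second degraded with heavy additive noise, then substantially darkened.

Random speckle covers the whole image, including the flat background. Every pixel — background and shapes alike — is uniformly darkened.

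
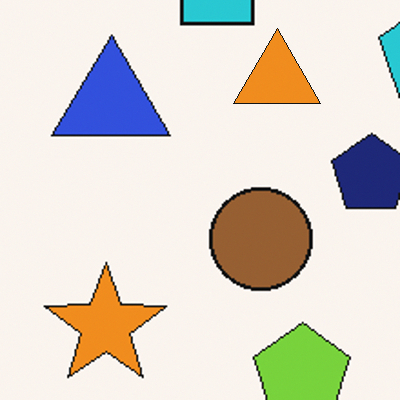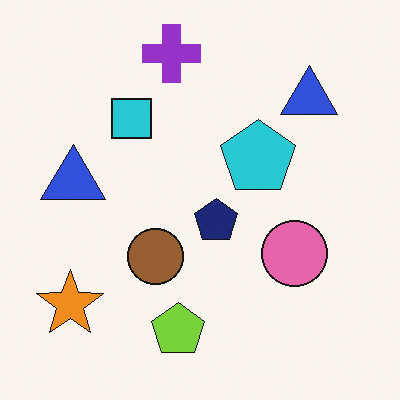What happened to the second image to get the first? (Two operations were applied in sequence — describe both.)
Cropped tightly and scaled back up, then overlaid with an additional orange triangle.

The visible shapes are larger and the field of view is narrower; shapes near the original edges may be partly or wholly outside the frame — a crop-and-rescale. An orange triangle appears in the first image that is absent from the second.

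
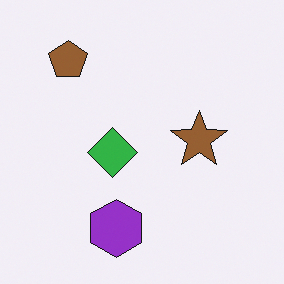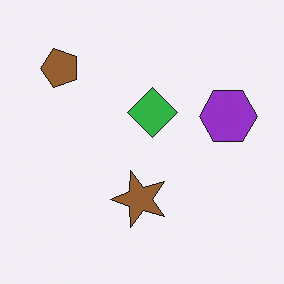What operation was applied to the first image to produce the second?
The image was transposed (reflected across the top-left ↔ bottom-right diagonal).

Shapes have swapped their row and column positions — what was in the top-right is now in the bottom-left — a diagonal reflection.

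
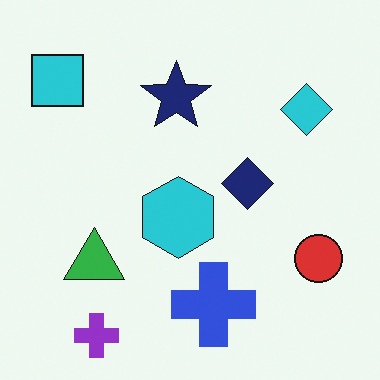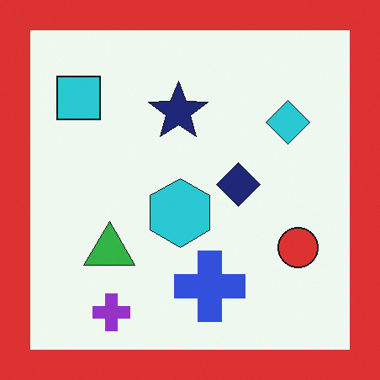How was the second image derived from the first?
The transformation is: framed with a red border.

A solid red frame runs around the edge of the second image, with the content slightly shrunk inside it.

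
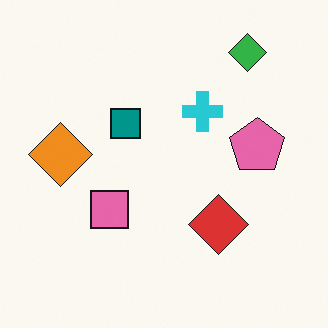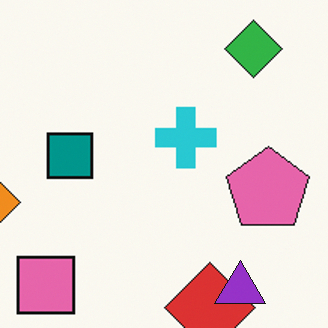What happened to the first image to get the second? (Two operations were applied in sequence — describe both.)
It was cropped slightly and scaled back up, then overlaid with an additional purple triangle.

The visible shapes are larger and the field of view is narrower; shapes near the original edges may be partly or wholly outside the frame — a crop-and-rescale. A purple triangle appears in the second image that is absent from the first.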